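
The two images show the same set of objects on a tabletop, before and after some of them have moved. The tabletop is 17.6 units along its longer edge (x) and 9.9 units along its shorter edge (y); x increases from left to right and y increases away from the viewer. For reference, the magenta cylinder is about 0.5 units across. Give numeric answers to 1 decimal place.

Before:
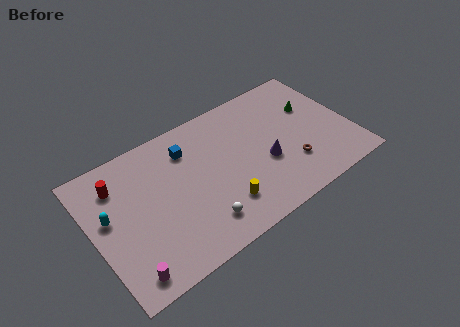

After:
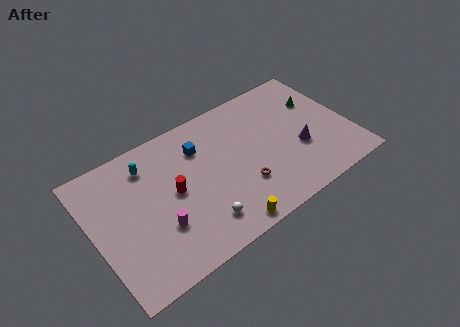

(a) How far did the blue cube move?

0.9

The blue cube was near (6.8, 7.6) before and (7.6, 7.3) after, so it travelled √(0.8² + 0.3²) ≈ 0.9 units.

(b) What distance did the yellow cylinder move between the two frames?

1.5

The yellow cylinder was near (8.3, 2.4) before and (8.1, 0.9) after, so it travelled √(0.2² + 1.5²) ≈ 1.5 units.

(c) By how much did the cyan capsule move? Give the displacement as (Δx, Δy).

(3.0, 2.2)

The cyan capsule started near (1.1, 5.7) and ended near (4.1, 7.9).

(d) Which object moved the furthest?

the red cylinder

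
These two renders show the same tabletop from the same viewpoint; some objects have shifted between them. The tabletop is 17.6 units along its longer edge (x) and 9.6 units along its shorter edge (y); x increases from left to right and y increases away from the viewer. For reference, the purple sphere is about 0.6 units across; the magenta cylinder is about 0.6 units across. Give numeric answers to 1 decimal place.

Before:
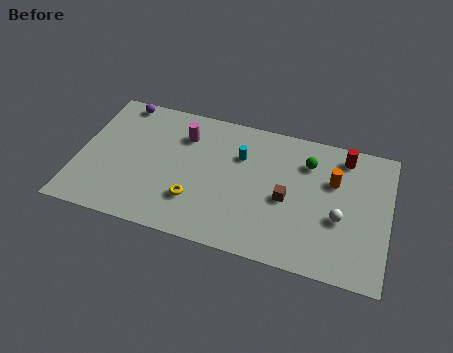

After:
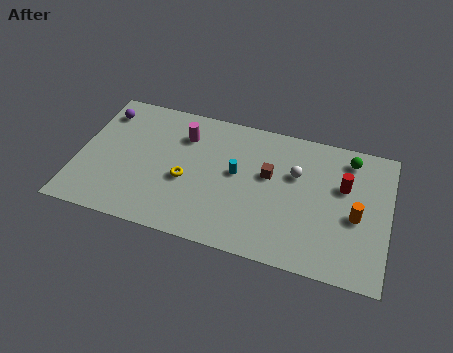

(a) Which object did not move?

the magenta cylinder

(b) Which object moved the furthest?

the white sphere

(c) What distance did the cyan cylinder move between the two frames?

1.3

The cyan cylinder was near (9.1, 6.6) before and (9.0, 5.3) after, so it travelled √(0.1² + 1.3²) ≈ 1.3 units.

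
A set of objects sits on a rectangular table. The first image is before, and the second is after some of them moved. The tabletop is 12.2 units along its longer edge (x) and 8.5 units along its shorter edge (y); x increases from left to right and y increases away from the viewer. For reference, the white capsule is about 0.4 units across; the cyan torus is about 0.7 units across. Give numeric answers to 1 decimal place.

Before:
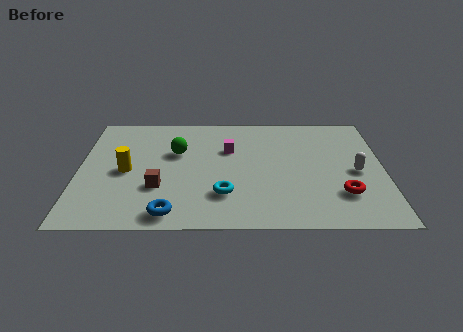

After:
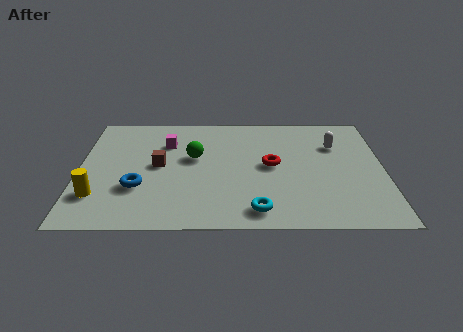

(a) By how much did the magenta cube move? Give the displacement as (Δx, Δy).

(-2.5, 0.5)

The magenta cube was at about (6.0, 5.6) and moved to about (3.5, 6.1).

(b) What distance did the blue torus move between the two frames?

2.2

The blue torus moved from about (3.7, 1.0) to (2.4, 2.8), a distance of √(1.3² + 1.8²) ≈ 2.2.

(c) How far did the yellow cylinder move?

2.1

The yellow cylinder moved from about (1.9, 4.0) to (0.8, 2.2), a distance of √(1.1² + 1.8²) ≈ 2.1.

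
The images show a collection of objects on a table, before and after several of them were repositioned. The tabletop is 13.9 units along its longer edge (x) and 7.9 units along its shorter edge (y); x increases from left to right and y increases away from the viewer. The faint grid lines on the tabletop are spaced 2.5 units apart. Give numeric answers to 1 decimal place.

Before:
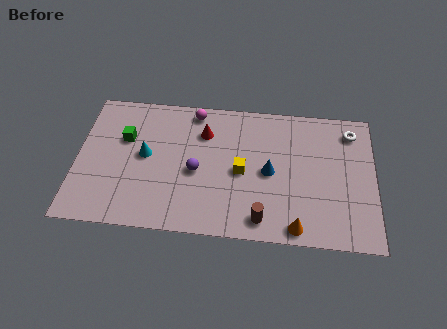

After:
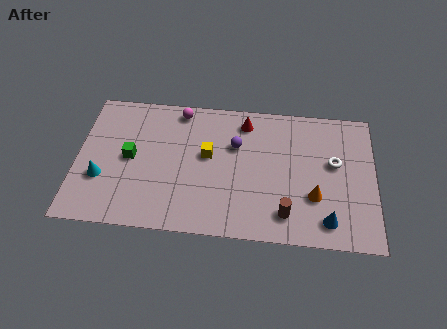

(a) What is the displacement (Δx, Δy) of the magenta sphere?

(-0.7, 0.0)

The magenta sphere started near (5.4, 7.0) and ended near (4.7, 7.0).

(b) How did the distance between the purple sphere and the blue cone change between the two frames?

+2.4

Before: roughly 3.4 units apart; after: 5.8. That's 2.4 units further apart.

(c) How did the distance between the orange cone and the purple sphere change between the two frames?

-0.9

Before: roughly 5.4 units apart; after: 4.5. That's 0.9 units closer together.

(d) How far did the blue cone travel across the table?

3.7

The blue cone moved from about (9.0, 3.8) to (11.7, 1.3), a distance of √(2.7² + 2.5²) ≈ 3.7.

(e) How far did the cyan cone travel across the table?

2.5

From (3.2, 4.2) to (1.2, 2.7), the cyan cone covered √(2.0² + 1.5²) ≈ 2.5 units.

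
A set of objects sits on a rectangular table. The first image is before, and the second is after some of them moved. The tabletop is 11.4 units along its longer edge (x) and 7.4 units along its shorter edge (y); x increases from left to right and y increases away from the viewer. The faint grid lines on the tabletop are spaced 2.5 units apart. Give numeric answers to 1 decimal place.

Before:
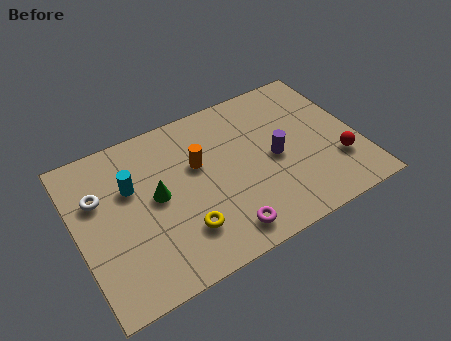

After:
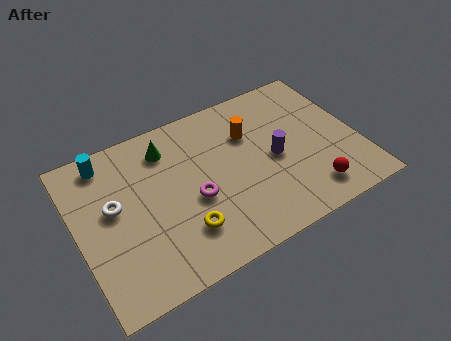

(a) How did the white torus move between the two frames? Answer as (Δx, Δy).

(0.5, -0.7)

The white torus was at about (1.0, 4.9) and moved to about (1.5, 4.2).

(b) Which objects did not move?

the purple cylinder and the yellow torus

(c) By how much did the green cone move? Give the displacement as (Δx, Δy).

(0.7, 2.0)

The green cone was at about (3.2, 3.9) and moved to about (3.9, 5.9).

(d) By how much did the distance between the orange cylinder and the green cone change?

+1.5

They were about 1.9 units apart before and 3.4 after — 1.5 units further apart.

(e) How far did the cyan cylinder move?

1.8

The cyan cylinder moved from about (2.3, 4.8) to (1.5, 6.4), a distance of √(0.8² + 1.6²) ≈ 1.8.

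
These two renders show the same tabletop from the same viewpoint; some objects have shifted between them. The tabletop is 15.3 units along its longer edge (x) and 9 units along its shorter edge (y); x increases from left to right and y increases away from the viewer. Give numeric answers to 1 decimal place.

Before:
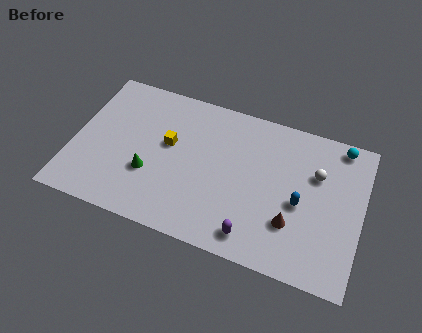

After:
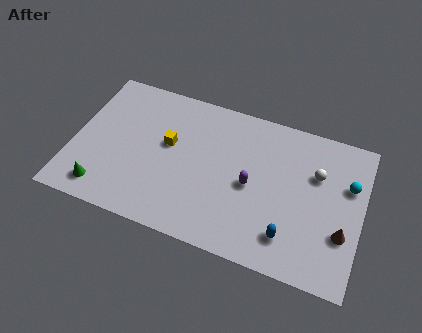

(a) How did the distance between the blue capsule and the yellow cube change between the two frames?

+0.3

The distance was about 7.2 in the first image and 7.5 in the second, so they moved 0.3 units further apart.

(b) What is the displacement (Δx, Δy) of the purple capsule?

(-0.4, 2.9)

From the two frames, the purple capsule sits at roughly (9.9, 1.3) before and (9.5, 4.2) after.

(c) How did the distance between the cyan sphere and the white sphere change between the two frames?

-0.7

They were about 2.4 units apart before and 1.7 after — 0.7 units closer together.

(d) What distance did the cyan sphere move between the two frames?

2.3

The cyan sphere was near (13.9, 8.1) before and (14.5, 5.9) after, so it travelled √(0.6² + 2.2²) ≈ 2.3 units.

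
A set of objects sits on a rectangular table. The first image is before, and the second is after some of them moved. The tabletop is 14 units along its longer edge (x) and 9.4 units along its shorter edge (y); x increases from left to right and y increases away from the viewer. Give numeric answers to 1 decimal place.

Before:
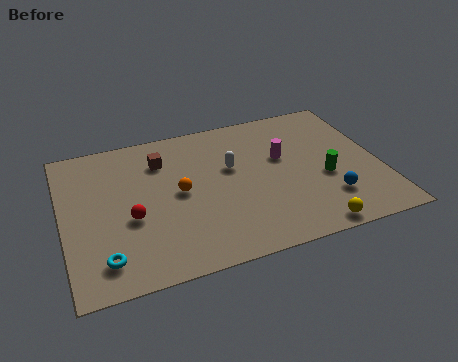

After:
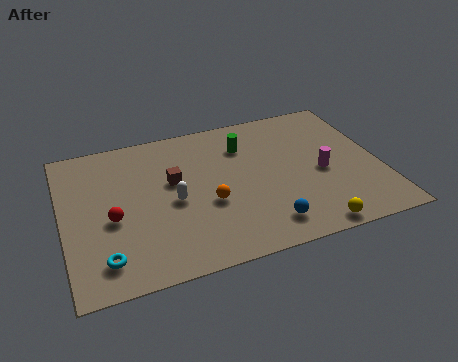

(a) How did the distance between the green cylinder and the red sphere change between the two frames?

-1.8

They were about 8.6 units apart before and 6.8 after — 1.8 units closer together.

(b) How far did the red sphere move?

0.8

The red sphere moved from about (2.9, 3.8) to (2.1, 4.0), a distance of √(0.8² + 0.2²) ≈ 0.8.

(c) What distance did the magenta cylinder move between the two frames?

2.2

The magenta cylinder moved from about (9.8, 5.7) to (11.4, 4.2), a distance of √(1.6² + 1.5²) ≈ 2.2.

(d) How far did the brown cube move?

1.6

From (4.5, 7.1) to (4.9, 5.6), the brown cube covered √(0.4² + 1.5²) ≈ 1.6 units.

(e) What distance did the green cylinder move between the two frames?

4.6

The green cylinder moved from about (11.5, 3.8) to (8.2, 7.0), a distance of √(3.3² + 3.2²) ≈ 4.6.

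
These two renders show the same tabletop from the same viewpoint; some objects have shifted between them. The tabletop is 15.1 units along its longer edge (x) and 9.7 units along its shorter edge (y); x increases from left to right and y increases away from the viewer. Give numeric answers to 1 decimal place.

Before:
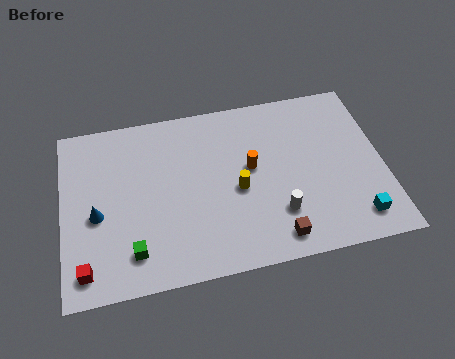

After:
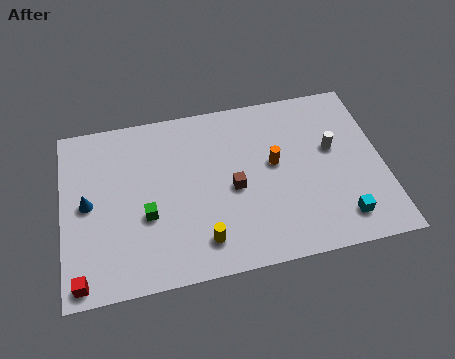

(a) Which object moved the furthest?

the white cylinder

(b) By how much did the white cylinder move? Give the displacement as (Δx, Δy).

(2.8, 3.1)

The white cylinder started near (10.0, 2.6) and ended near (12.8, 5.7).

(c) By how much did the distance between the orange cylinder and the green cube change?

-0.4

The distance was about 6.7 in the first image and 6.3 in the second, so they moved 0.4 units closer together.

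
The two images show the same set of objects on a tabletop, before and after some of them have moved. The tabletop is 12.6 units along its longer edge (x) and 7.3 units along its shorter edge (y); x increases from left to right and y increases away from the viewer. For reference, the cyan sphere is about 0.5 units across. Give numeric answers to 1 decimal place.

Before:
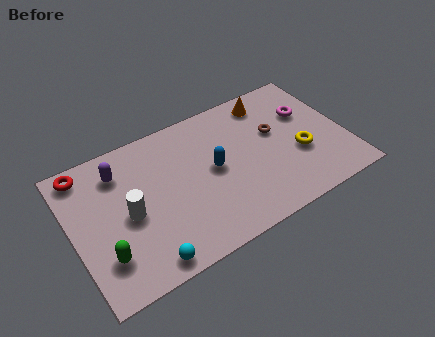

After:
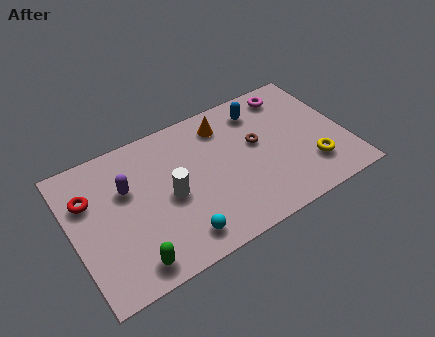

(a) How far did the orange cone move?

2.2

From (9.5, 6.2) to (7.3, 5.9), the orange cone covered √(2.2² + 0.3²) ≈ 2.2 units.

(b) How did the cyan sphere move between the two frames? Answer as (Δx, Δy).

(1.6, 0.4)

From the two frames, the cyan sphere sits at roughly (2.9, 0.8) before and (4.5, 1.2) after.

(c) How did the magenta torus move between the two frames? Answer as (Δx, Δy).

(-0.6, 1.4)

From the two frames, the magenta torus sits at roughly (11.1, 4.8) before and (10.5, 6.2) after.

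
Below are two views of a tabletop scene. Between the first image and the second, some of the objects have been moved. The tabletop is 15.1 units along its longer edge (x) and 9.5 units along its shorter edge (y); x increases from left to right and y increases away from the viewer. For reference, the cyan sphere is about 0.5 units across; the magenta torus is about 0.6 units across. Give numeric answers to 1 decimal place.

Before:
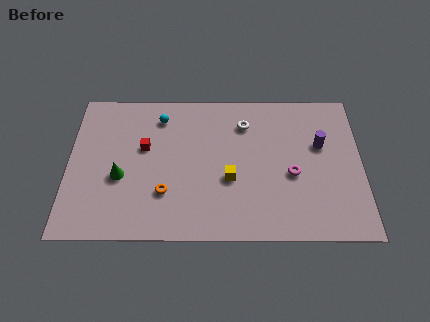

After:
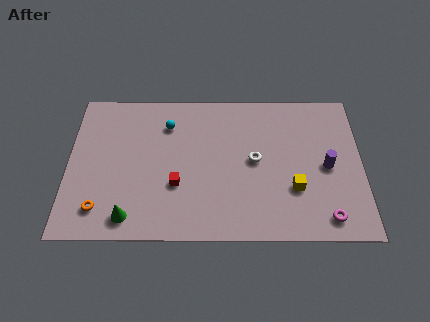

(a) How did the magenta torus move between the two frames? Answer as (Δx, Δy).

(1.7, -2.7)

From the two frames, the magenta torus sits at roughly (11.5, 4.0) before and (13.2, 1.3) after.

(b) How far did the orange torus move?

3.4

The orange torus moved from about (5.0, 2.8) to (1.7, 1.8), a distance of √(3.3² + 1.0²) ≈ 3.4.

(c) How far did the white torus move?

2.5

The white torus was near (9.1, 7.3) before and (9.6, 4.9) after, so it travelled √(0.5² + 2.4²) ≈ 2.5 units.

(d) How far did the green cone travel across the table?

2.5

The green cone was near (2.7, 3.8) before and (3.2, 1.3) after, so it travelled √(0.5² + 2.5²) ≈ 2.5 units.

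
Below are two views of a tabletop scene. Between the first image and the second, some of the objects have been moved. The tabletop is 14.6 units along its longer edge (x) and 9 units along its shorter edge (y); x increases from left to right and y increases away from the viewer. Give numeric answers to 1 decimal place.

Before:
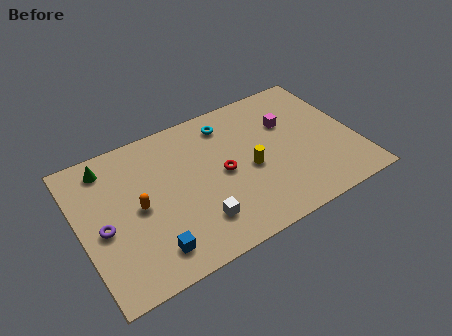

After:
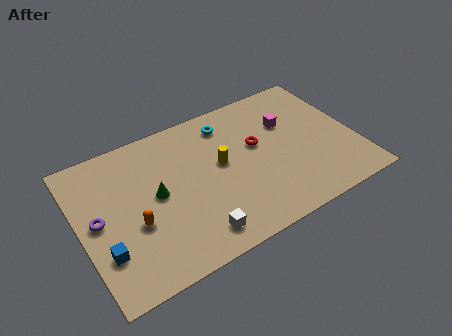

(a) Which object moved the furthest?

the green cone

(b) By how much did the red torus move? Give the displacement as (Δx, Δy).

(2.0, 0.9)

The red torus started near (7.5, 4.4) and ended near (9.5, 5.3).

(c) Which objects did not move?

the cyan torus and the magenta cube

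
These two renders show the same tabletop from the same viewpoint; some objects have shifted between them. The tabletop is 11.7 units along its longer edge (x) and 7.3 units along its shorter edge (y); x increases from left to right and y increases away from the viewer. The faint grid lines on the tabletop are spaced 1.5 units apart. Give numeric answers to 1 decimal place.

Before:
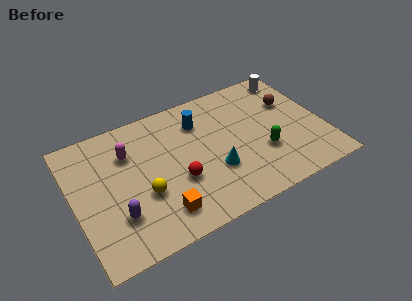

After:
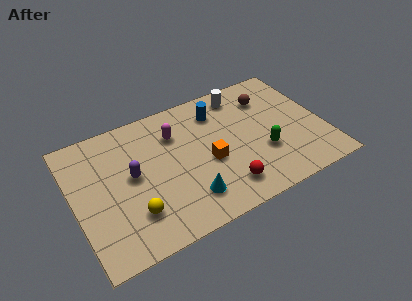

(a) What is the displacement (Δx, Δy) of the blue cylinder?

(0.9, 0.2)

The blue cylinder started near (6.1, 5.5) and ended near (7.0, 5.7).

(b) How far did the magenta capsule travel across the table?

2.2

From (2.7, 5.2) to (4.9, 5.3), the magenta capsule covered √(2.2² + 0.1²) ≈ 2.2 units.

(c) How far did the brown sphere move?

1.2

The brown sphere was near (10.4, 4.8) before and (9.4, 5.5) after, so it travelled √(1.0² + 0.7²) ≈ 1.2 units.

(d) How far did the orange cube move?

3.0

The orange cube moved from about (3.7, 1.4) to (6.2, 3.1), a distance of √(2.5² + 1.7²) ≈ 3.0.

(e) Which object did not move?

the green capsule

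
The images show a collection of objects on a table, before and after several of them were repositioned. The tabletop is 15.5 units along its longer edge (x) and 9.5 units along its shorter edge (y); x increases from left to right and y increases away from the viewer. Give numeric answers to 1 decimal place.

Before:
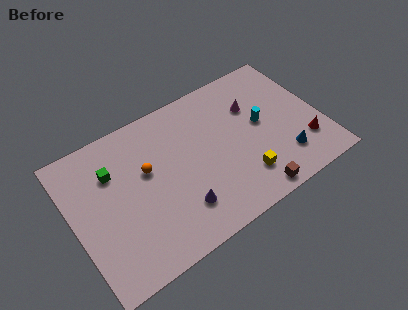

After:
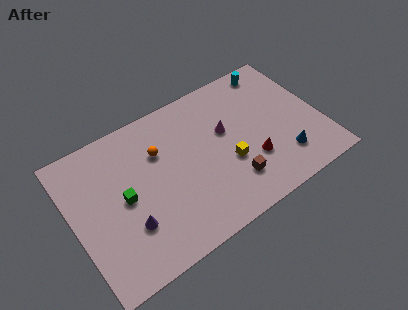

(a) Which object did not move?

the blue cone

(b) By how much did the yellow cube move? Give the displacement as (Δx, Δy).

(-0.7, 1.4)

The yellow cube was at about (10.2, 2.2) and moved to about (9.5, 3.6).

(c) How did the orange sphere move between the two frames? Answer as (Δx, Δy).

(0.9, 0.8)

The orange sphere was at about (4.7, 5.7) and moved to about (5.6, 6.5).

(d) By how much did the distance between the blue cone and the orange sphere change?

-0.4

They were about 8.8 units apart before and 8.4 after — 0.4 units closer together.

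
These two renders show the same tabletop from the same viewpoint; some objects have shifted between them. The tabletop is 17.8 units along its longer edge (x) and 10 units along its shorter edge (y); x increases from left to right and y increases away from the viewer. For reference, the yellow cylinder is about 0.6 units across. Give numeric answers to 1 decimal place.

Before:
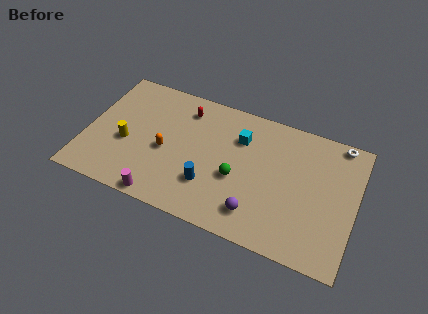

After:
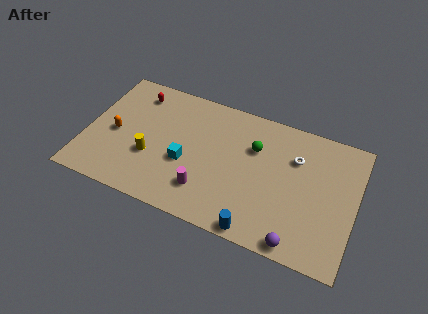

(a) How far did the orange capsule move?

3.4

The orange capsule moved from about (5.3, 4.4) to (1.9, 4.6), a distance of √(3.4² + 0.2²) ≈ 3.4.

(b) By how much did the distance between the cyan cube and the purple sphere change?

+2.9

Before: roughly 5.4 units apart; after: 8.3. That's 2.9 units further apart.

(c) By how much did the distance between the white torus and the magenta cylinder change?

-6.6

The distance was about 13.8 in the first image and 7.2 in the second, so they moved 6.6 units closer together.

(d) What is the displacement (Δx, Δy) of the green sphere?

(0.9, 2.7)

The green sphere started near (10.1, 4.1) and ended near (11.0, 6.8).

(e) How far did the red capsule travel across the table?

3.3

The red capsule moved from about (6.2, 8.1) to (2.9, 8.2), a distance of √(3.3² + 0.1²) ≈ 3.3.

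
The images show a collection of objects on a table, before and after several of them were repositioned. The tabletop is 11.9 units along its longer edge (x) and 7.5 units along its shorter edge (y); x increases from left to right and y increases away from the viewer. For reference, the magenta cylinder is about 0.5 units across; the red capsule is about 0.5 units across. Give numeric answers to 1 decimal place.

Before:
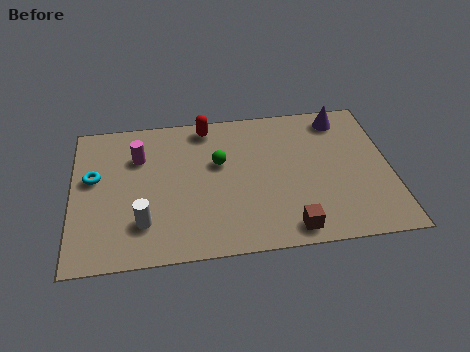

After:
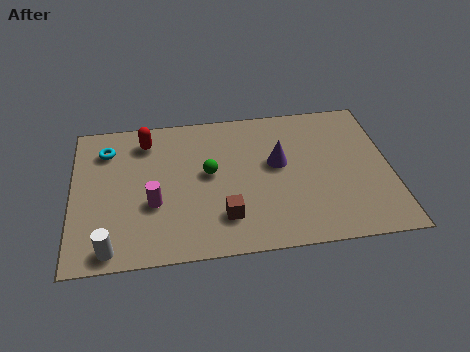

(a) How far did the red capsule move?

2.4

From (5.1, 6.6) to (2.8, 6.1), the red capsule covered √(2.3² + 0.5²) ≈ 2.4 units.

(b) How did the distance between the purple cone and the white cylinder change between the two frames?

-1.6

They were about 8.8 units apart before and 7.2 after — 1.6 units closer together.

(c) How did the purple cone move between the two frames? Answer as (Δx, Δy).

(-2.5, -2.1)

The purple cone was at about (10.2, 6.4) and moved to about (7.7, 4.3).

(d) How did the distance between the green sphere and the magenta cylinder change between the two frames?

-0.6

They were about 3.1 units apart before and 2.5 after — 0.6 units closer together.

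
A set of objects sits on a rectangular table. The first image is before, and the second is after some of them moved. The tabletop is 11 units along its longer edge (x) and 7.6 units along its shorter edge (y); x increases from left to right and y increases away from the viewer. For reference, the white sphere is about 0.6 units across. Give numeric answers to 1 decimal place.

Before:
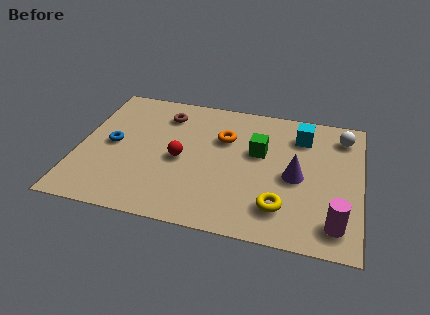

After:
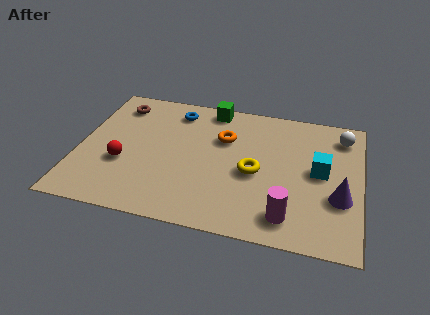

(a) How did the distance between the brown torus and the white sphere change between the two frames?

+1.9

The distance was about 7.0 in the first image and 8.9 in the second, so they moved 1.9 units further apart.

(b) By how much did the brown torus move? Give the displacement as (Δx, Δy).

(-1.9, 0.2)

The brown torus started near (3.2, 6.0) and ended near (1.3, 6.2).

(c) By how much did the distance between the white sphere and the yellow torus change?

-0.7

Before: roughly 5.0 units apart; after: 4.3. That's 0.7 units closer together.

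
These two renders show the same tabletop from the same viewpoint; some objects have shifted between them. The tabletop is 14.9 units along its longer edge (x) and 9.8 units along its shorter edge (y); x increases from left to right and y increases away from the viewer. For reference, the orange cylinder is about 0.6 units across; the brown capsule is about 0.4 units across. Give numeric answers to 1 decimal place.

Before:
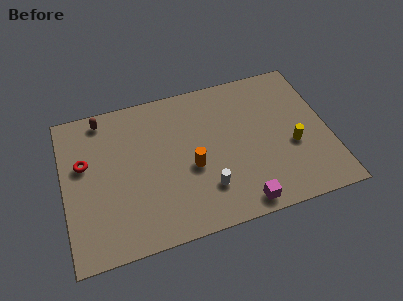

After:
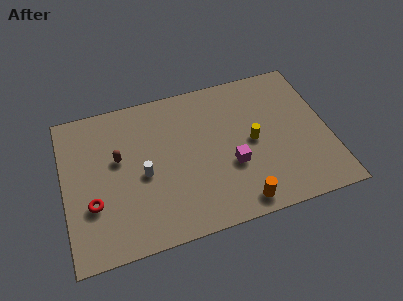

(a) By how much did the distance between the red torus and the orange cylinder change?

+2.1

They were about 6.2 units apart before and 8.3 after — 2.1 units further apart.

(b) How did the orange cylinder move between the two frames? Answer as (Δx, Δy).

(2.4, -3.0)

The orange cylinder started near (7.1, 4.1) and ended near (9.5, 1.1).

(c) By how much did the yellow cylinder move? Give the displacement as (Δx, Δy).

(-2.2, 0.9)

The yellow cylinder was at about (12.8, 3.9) and moved to about (10.6, 4.8).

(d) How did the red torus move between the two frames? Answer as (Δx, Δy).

(0.3, -2.7)

The red torus was at about (1.2, 6.0) and moved to about (1.5, 3.3).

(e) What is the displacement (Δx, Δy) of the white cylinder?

(-3.4, 1.9)

The white cylinder was at about (7.8, 2.5) and moved to about (4.4, 4.4).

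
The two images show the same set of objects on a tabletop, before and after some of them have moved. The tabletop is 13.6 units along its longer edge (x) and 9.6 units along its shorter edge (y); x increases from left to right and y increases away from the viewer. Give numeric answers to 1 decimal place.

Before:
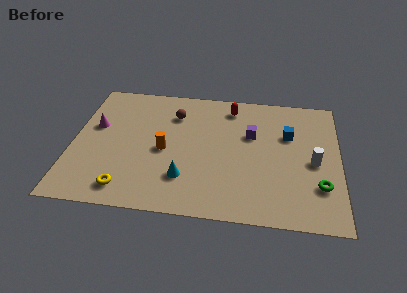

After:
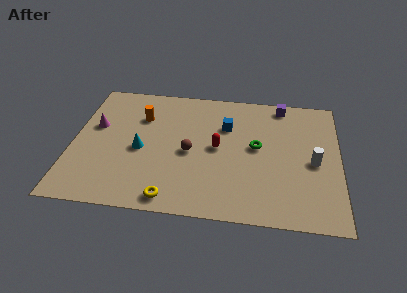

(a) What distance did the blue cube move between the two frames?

3.2

From (11.0, 6.3) to (7.8, 6.6), the blue cube covered √(3.2² + 0.3²) ≈ 3.2 units.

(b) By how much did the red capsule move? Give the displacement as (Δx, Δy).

(-0.6, -3.2)

The red capsule was at about (8.0, 8.1) and moved to about (7.4, 4.9).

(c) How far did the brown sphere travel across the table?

2.9

The brown sphere was near (5.1, 7.2) before and (6.0, 4.4) after, so it travelled √(0.9² + 2.8²) ≈ 2.9 units.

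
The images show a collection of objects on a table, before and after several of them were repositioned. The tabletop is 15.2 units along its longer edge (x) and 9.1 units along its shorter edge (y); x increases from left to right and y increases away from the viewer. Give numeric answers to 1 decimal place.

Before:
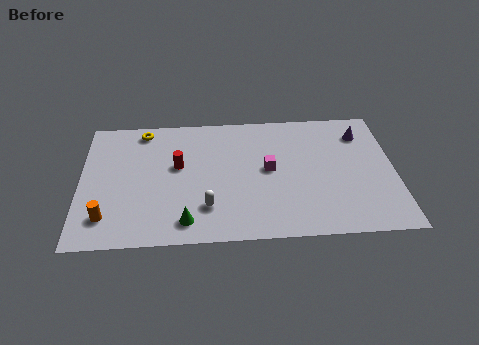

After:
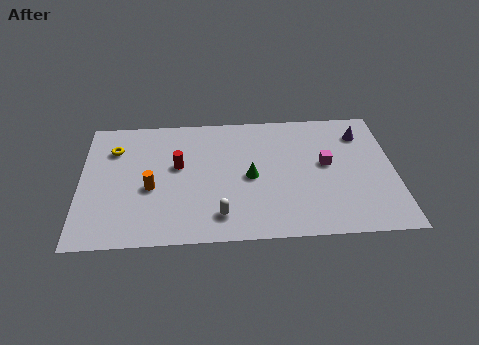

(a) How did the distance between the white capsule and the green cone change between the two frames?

+1.7

They were about 1.3 units apart before and 3.0 after — 1.7 units further apart.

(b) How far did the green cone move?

4.2

The green cone moved from about (5.1, 1.4) to (8.2, 4.3), a distance of √(3.1² + 2.9²) ≈ 4.2.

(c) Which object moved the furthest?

the green cone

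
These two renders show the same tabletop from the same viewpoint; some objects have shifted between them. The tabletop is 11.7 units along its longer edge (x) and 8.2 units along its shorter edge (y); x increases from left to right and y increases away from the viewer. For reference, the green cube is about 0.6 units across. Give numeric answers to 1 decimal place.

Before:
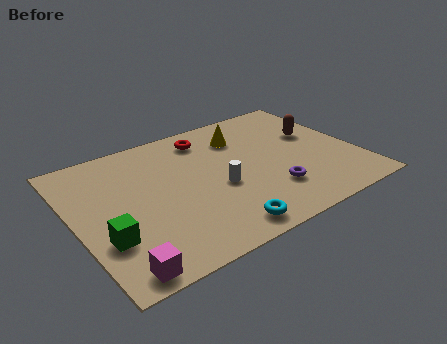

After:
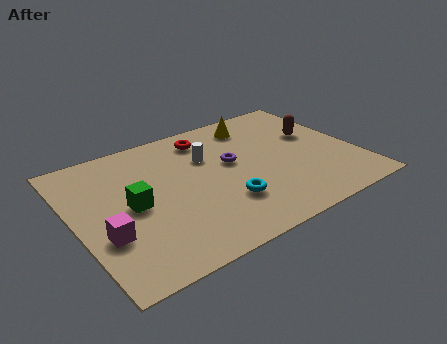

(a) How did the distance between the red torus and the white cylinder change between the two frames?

-2.1

Before: roughly 3.4 units apart; after: 1.3. That's 2.1 units closer together.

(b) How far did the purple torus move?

2.8

From (7.8, 2.2) to (6.6, 4.7), the purple torus covered √(1.2² + 2.5²) ≈ 2.8 units.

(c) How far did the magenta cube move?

2.0

The magenta cube was near (1.2, 0.8) before and (1.0, 2.8) after, so it travelled √(0.2² + 2.0²) ≈ 2.0 units.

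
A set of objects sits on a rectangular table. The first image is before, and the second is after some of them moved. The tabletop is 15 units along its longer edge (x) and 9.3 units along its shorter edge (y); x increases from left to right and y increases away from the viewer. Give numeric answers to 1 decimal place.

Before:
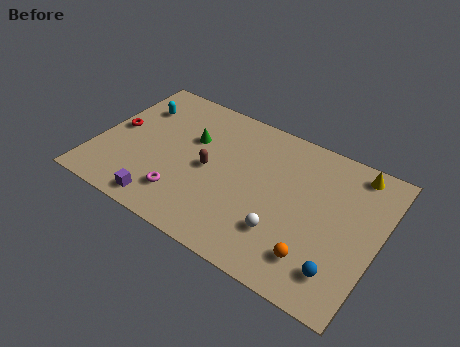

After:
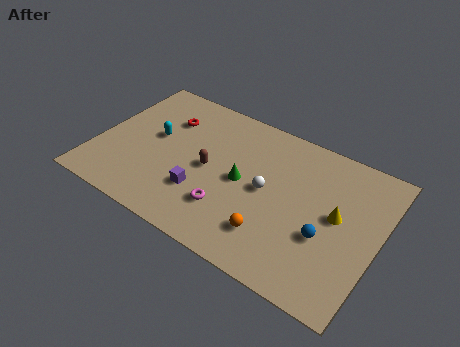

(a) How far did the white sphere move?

2.4

The white sphere moved from about (10.3, 2.6) to (9.1, 4.7), a distance of √(1.2² + 2.1²) ≈ 2.4.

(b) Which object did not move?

the brown capsule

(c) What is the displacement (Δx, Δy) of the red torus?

(2.4, 1.9)

The red torus was at about (0.9, 4.8) and moved to about (3.3, 6.7).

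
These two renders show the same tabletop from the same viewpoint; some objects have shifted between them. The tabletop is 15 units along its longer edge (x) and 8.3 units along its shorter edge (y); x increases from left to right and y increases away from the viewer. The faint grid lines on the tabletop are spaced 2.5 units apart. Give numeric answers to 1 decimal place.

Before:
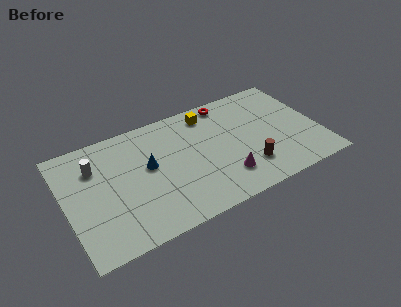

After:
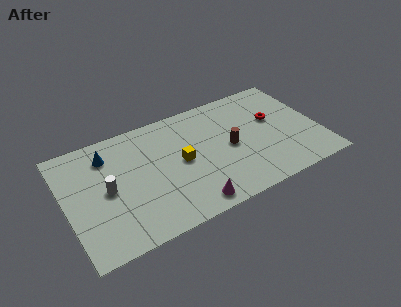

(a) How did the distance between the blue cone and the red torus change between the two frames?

+4.1

They were about 5.8 units apart before and 9.9 after — 4.1 units further apart.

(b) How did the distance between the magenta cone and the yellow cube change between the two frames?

-1.8

The distance was about 5.0 in the first image and 3.2 in the second, so they moved 1.8 units closer together.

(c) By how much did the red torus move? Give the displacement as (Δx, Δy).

(2.5, -2.4)

From the two frames, the red torus sits at roughly (10.0, 7.4) before and (12.5, 5.0) after.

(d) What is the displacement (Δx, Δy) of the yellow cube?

(-2.0, -2.8)

The yellow cube was at about (8.8, 7.0) and moved to about (6.8, 4.2).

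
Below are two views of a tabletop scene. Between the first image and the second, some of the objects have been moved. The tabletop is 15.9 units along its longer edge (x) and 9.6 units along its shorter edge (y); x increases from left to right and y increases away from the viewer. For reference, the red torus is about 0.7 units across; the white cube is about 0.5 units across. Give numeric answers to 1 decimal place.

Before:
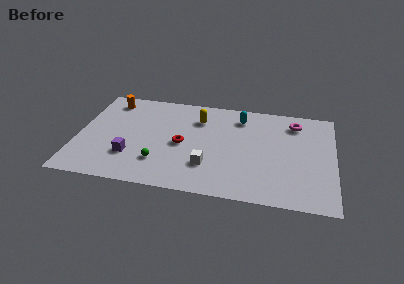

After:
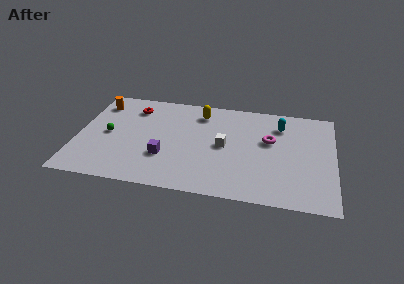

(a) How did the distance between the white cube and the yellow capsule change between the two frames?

-1.2

The distance was about 4.6 in the first image and 3.4 in the second, so they moved 1.2 units closer together.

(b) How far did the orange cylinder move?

0.8

The orange cylinder moved from about (1.8, 8.1) to (1.1, 7.7), a distance of √(0.7² + 0.4²) ≈ 0.8.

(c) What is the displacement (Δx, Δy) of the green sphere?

(-3.3, 2.2)

From the two frames, the green sphere sits at roughly (5.2, 2.5) before and (1.9, 4.7) after.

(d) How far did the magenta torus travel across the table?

2.5

The magenta torus was near (13.4, 7.8) before and (11.9, 5.8) after, so it travelled √(1.5² + 2.0²) ≈ 2.5 units.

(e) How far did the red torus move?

4.5

From (6.5, 4.5) to (3.3, 7.6), the red torus covered √(3.2² + 3.1²) ≈ 4.5 units.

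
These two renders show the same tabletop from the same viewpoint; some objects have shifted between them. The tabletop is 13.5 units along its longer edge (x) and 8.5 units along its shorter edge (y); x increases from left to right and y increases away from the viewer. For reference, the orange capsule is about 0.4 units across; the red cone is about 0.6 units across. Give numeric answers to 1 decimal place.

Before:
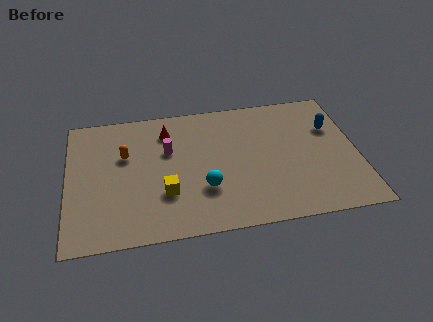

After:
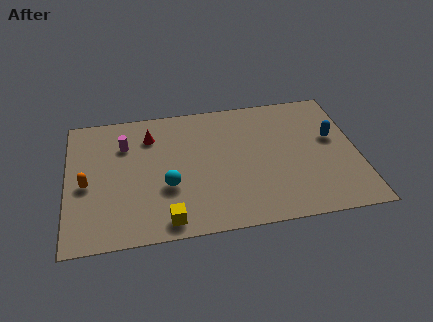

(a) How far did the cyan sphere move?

1.7

From (6.3, 2.7) to (4.6, 3.1), the cyan sphere covered √(1.7² + 0.4²) ≈ 1.7 units.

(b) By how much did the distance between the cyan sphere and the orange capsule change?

-0.7

The distance was about 4.5 in the first image and 3.8 in the second, so they moved 0.7 units closer together.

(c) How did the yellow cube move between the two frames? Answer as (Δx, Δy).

(0.0, -1.7)

From the two frames, the yellow cube sits at roughly (4.5, 2.7) before and (4.5, 1.0) after.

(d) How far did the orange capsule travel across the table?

2.4

The orange capsule was near (2.7, 5.4) before and (0.9, 3.8) after, so it travelled √(1.8² + 1.6²) ≈ 2.4 units.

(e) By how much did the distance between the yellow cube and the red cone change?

+1.5

They were about 4.0 units apart before and 5.5 after — 1.5 units further apart.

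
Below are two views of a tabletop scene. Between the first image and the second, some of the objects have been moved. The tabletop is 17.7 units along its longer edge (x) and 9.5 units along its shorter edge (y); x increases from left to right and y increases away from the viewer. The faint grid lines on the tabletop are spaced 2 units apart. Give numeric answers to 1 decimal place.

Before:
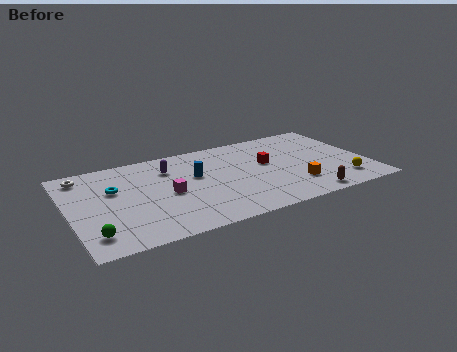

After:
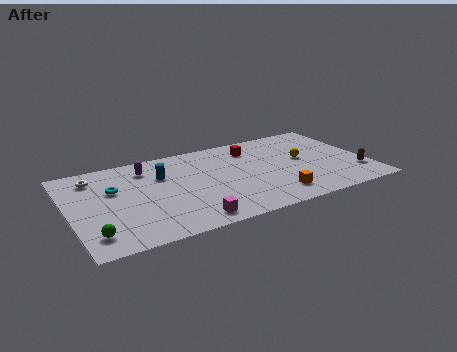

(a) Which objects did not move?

the cyan torus and the green sphere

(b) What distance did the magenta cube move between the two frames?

3.3

From (5.7, 4.4) to (6.6, 1.2), the magenta cube covered √(0.9² + 3.2²) ≈ 3.3 units.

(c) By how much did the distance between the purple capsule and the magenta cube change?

+3.9

They were about 2.7 units apart before and 6.6 after — 3.9 units further apart.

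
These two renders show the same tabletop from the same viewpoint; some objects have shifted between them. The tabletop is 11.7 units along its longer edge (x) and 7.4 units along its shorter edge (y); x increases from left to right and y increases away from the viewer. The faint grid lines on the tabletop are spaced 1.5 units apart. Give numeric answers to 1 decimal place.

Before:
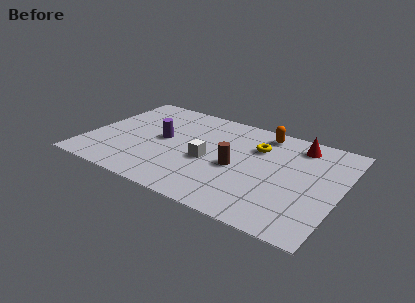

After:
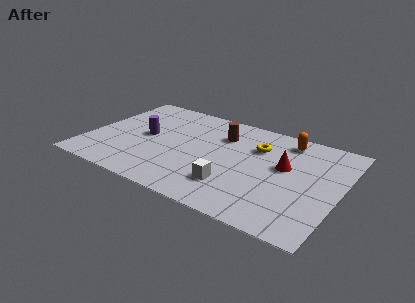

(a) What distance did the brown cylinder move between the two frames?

2.3

The brown cylinder was near (7.0, 3.3) before and (6.0, 5.4) after, so it travelled √(1.0² + 2.1²) ≈ 2.3 units.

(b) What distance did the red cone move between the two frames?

1.9

The red cone was near (9.5, 6.2) before and (9.1, 4.3) after, so it travelled √(0.4² + 1.9²) ≈ 1.9 units.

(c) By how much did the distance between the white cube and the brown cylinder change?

+2.3

Before: roughly 1.3 units apart; after: 3.6. That's 2.3 units further apart.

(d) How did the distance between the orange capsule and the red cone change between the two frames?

+0.3

The distance was about 1.7 in the first image and 2.0 in the second, so they moved 0.3 units further apart.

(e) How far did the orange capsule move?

1.1

The orange capsule moved from about (7.8, 6.4) to (8.9, 6.3), a distance of √(1.1² + 0.1²) ≈ 1.1.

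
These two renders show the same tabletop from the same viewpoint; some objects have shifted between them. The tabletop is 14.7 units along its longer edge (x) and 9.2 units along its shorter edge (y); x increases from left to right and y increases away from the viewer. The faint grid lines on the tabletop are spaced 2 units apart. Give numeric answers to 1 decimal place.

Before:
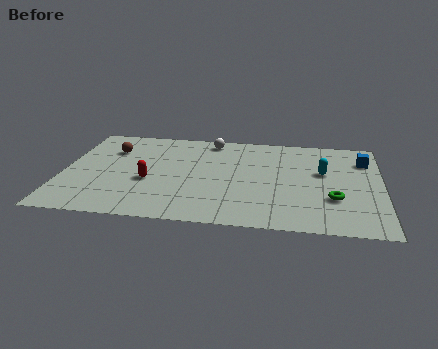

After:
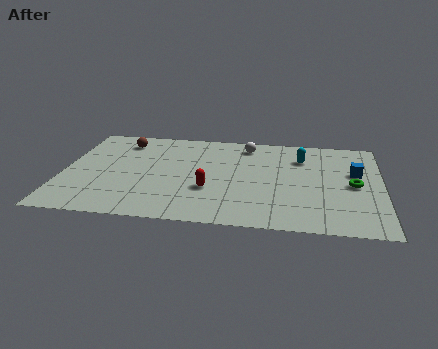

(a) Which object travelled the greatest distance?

the red capsule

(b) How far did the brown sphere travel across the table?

1.0

The brown sphere was near (2.1, 6.6) before and (2.6, 7.5) after, so it travelled √(0.5² + 0.9²) ≈ 1.0 units.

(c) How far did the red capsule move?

2.8

The red capsule moved from about (4.0, 3.7) to (6.8, 3.2), a distance of √(2.8² + 0.5²) ≈ 2.8.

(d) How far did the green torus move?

1.7

From (12.5, 3.0) to (13.4, 4.4), the green torus covered √(0.9² + 1.4²) ≈ 1.7 units.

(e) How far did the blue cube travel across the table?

1.4

From (13.9, 6.9) to (13.5, 5.6), the blue cube covered √(0.4² + 1.3²) ≈ 1.4 units.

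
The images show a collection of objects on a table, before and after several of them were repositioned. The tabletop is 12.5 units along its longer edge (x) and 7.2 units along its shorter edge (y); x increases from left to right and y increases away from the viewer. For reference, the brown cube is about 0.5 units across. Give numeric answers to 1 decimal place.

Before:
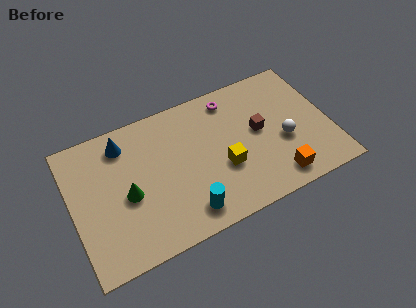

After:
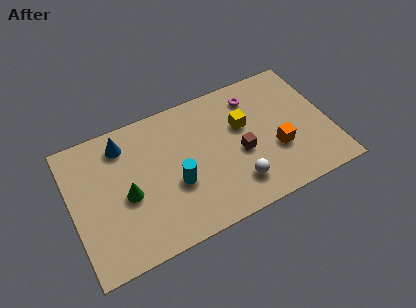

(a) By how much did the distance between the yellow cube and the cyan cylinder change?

+1.4

The distance was about 2.5 in the first image and 3.9 in the second, so they moved 1.4 units further apart.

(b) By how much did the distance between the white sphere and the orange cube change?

+0.4

Before: roughly 1.9 units apart; after: 2.3. That's 0.4 units further apart.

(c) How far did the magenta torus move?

1.1

From (8.0, 6.1) to (9.1, 5.8), the magenta torus covered √(1.1² + 0.3²) ≈ 1.1 units.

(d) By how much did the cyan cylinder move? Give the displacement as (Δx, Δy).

(-0.3, 1.6)

The cyan cylinder was at about (5.2, 1.2) and moved to about (4.9, 2.8).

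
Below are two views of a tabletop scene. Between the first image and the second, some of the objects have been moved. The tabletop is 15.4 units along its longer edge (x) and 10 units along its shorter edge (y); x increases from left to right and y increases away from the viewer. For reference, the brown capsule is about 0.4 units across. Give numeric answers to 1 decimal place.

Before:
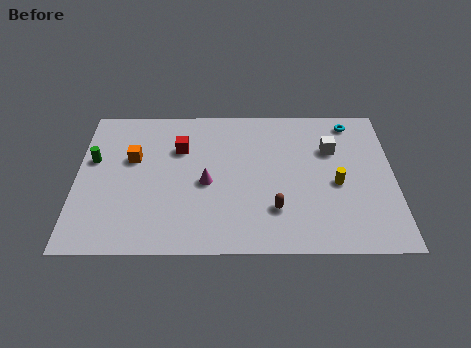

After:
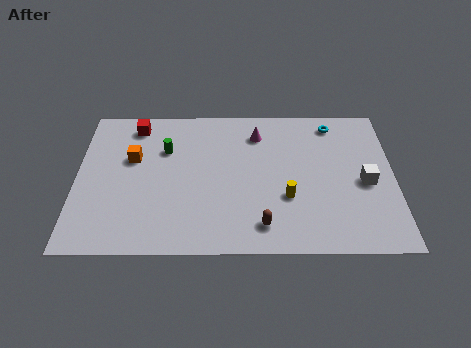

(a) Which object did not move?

the orange cube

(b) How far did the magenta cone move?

4.2

The magenta cone was near (6.3, 4.5) before and (8.8, 7.9) after, so it travelled √(2.5² + 3.4²) ≈ 4.2 units.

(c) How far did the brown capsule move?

1.2

The brown capsule was near (9.6, 2.7) before and (9.0, 1.7) after, so it travelled √(0.6² + 1.0²) ≈ 1.2 units.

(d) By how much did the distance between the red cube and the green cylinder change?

-2.0

The distance was about 4.3 in the first image and 2.3 in the second, so they moved 2.0 units closer together.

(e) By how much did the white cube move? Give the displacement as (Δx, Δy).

(1.6, -2.3)

The white cube started near (12.4, 6.8) and ended near (14.0, 4.5).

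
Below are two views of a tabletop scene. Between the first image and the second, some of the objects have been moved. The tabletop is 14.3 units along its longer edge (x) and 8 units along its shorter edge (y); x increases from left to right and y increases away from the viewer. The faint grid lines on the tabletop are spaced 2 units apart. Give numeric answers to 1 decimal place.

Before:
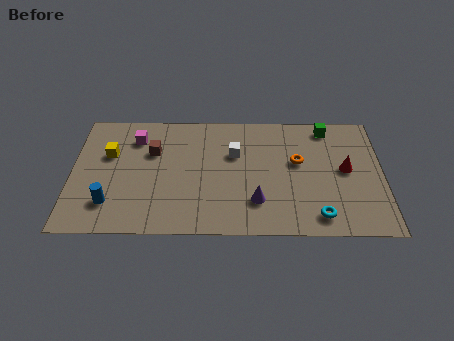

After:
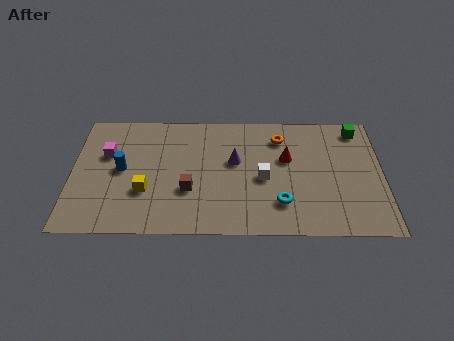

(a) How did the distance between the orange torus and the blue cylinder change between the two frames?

-1.4

The distance was about 9.0 in the first image and 7.6 in the second, so they moved 1.4 units closer together.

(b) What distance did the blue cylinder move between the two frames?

2.3

The blue cylinder was near (1.8, 1.9) before and (2.3, 4.1) after, so it travelled √(0.5² + 2.2²) ≈ 2.3 units.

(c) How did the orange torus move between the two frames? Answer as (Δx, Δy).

(-0.8, 1.6)

The orange torus was at about (10.4, 4.7) and moved to about (9.6, 6.3).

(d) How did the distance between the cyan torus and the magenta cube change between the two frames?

-1.2

They were about 9.8 units apart before and 8.6 after — 1.2 units closer together.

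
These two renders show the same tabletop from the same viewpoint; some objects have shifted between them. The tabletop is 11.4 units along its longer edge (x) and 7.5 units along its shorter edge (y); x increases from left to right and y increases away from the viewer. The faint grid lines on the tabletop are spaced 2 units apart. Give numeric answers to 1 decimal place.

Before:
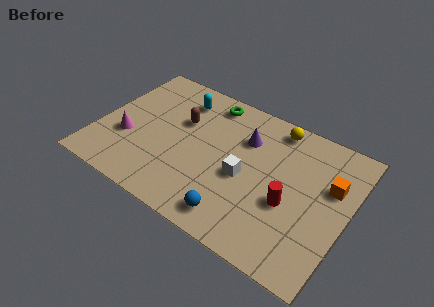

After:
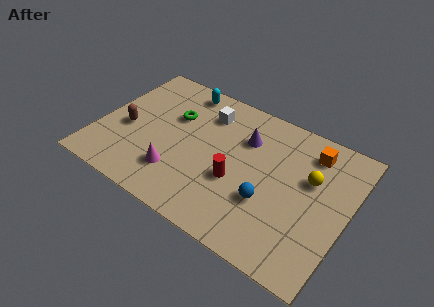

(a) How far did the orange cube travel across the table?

1.7

From (10.5, 4.8) to (9.4, 6.1), the orange cube covered √(1.1² + 1.3²) ≈ 1.7 units.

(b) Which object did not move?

the purple cone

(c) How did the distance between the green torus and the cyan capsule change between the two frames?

+0.3

They were about 1.4 units apart before and 1.7 after — 0.3 units further apart.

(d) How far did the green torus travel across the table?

2.1

The green torus moved from about (4.6, 6.5) to (3.2, 4.9), a distance of √(1.4² + 1.6²) ≈ 2.1.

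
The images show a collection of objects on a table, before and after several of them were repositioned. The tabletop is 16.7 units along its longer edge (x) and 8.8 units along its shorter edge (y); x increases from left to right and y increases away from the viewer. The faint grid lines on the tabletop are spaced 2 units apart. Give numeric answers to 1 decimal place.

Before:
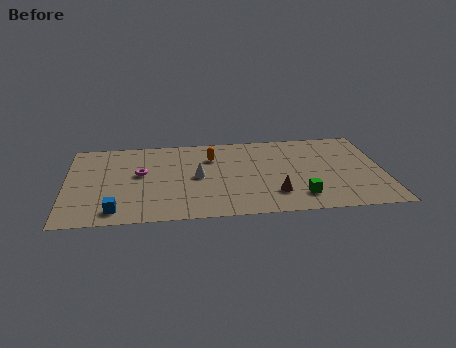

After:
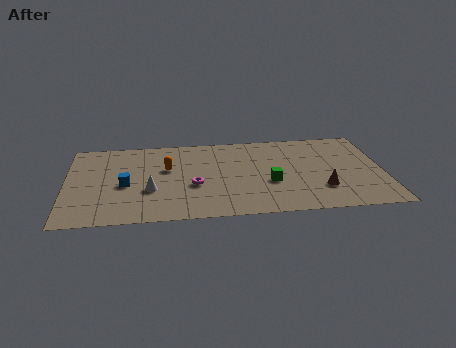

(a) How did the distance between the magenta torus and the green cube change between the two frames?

-4.9

Before: roughly 8.9 units apart; after: 4.0. That's 4.9 units closer together.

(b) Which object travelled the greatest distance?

the magenta torus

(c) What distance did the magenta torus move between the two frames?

3.2

From (3.9, 5.0) to (6.7, 3.5), the magenta torus covered √(2.8² + 1.5²) ≈ 3.2 units.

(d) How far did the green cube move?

2.2

The green cube moved from about (12.2, 1.8) to (10.7, 3.4), a distance of √(1.5² + 1.6²) ≈ 2.2.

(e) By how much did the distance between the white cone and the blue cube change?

-3.8

Before: roughly 5.3 units apart; after: 1.5. That's 3.8 units closer together.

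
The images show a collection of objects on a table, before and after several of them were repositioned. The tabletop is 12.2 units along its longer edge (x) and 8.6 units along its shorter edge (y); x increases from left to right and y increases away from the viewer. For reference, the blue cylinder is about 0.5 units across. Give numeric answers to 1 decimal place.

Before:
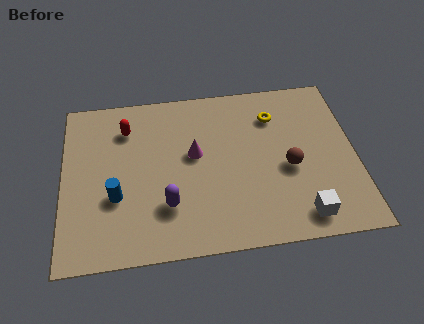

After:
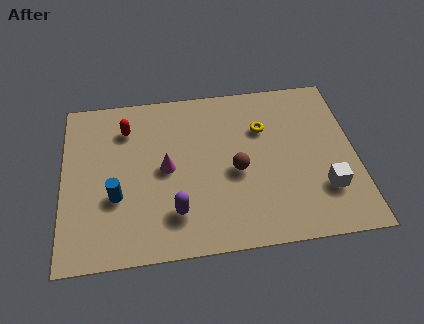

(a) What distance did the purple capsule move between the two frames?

0.5

The purple capsule was near (4.3, 2.4) before and (4.6, 2.0) after, so it travelled √(0.3² + 0.4²) ≈ 0.5 units.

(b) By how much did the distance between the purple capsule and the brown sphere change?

-2.1

Before: roughly 5.3 units apart; after: 3.2. That's 2.1 units closer together.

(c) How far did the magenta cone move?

1.3

From (5.5, 4.9) to (4.3, 4.3), the magenta cone covered √(1.2² + 0.6²) ≈ 1.3 units.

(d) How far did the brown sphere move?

2.2

From (9.4, 3.7) to (7.2, 3.8), the brown sphere covered √(2.2² + 0.1²) ≈ 2.2 units.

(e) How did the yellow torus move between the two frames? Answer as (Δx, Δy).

(-0.5, -0.6)

From the two frames, the yellow torus sits at roughly (8.9, 6.5) before and (8.4, 5.9) after.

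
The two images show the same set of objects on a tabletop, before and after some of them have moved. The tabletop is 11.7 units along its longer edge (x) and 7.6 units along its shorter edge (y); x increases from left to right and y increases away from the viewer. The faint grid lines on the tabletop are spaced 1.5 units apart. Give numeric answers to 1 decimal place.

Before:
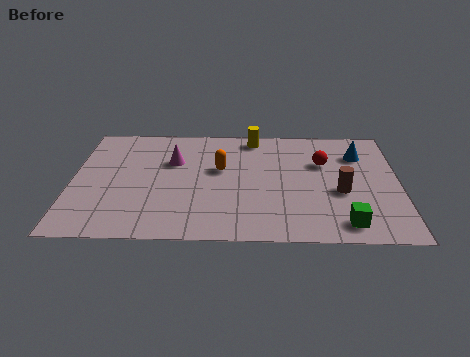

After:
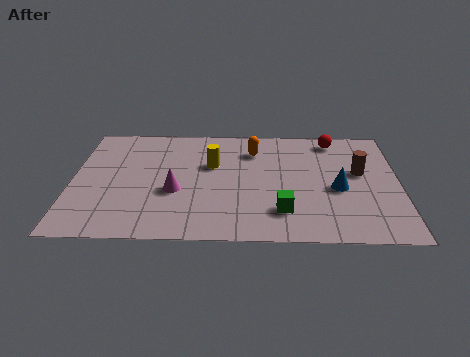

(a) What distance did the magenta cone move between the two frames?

2.0

From (3.6, 5.0) to (3.7, 3.0), the magenta cone covered √(0.1² + 2.0²) ≈ 2.0 units.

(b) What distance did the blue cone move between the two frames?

2.4

From (10.3, 5.6) to (9.5, 3.3), the blue cone covered √(0.8² + 2.3²) ≈ 2.4 units.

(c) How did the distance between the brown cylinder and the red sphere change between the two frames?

+0.4

Before: roughly 2.0 units apart; after: 2.4. That's 0.4 units further apart.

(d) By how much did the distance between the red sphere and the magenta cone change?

+1.3

They were about 5.4 units apart before and 6.7 after — 1.3 units further apart.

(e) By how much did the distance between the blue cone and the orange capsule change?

-1.2

The distance was about 5.1 in the first image and 3.9 in the second, so they moved 1.2 units closer together.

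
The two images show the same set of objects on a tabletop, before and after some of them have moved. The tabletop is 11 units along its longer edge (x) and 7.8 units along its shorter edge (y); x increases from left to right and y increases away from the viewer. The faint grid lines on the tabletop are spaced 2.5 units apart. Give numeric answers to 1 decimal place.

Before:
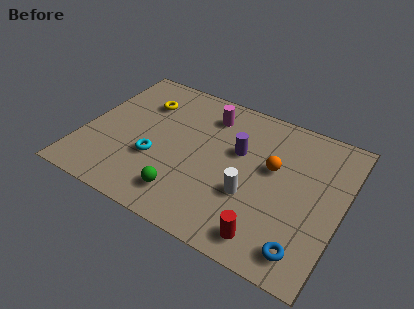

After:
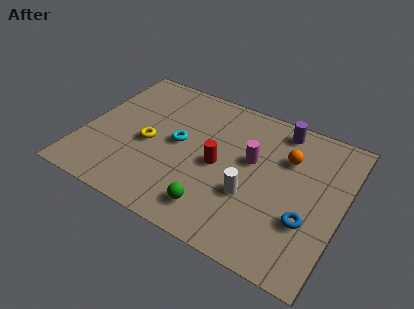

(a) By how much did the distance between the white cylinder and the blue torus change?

-0.6

They were about 3.0 units apart before and 2.4 after — 0.6 units closer together.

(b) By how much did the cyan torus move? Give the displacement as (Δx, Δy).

(0.8, 1.3)

The cyan torus was at about (3.2, 2.8) and moved to about (4.0, 4.1).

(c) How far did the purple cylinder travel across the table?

2.5

From (6.5, 4.8) to (8.0, 6.8), the purple cylinder covered √(1.5² + 2.0²) ≈ 2.5 units.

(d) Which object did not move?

the white cylinder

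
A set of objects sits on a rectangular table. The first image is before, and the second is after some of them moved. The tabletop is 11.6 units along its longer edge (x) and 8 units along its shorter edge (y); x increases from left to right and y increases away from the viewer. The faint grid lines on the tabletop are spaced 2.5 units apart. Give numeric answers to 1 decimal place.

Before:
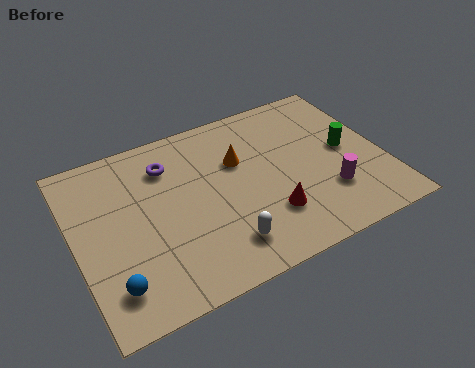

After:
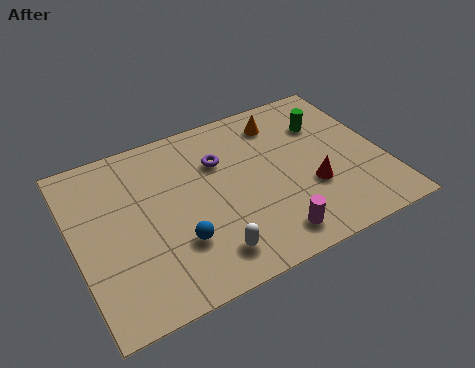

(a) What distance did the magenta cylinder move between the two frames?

2.6

The magenta cylinder moved from about (9.3, 2.3) to (6.9, 1.2), a distance of √(2.4² + 1.1²) ≈ 2.6.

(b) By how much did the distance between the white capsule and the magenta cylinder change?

-1.9

Before: roughly 4.2 units apart; after: 2.3. That's 1.9 units closer together.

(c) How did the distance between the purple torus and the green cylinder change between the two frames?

-2.8

Before: roughly 6.9 units apart; after: 4.1. That's 2.8 units closer together.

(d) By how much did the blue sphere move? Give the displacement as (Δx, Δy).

(2.5, 0.8)

The blue sphere was at about (1.1, 1.6) and moved to about (3.6, 2.4).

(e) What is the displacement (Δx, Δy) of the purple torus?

(1.9, -0.6)

The purple torus started near (3.7, 6.1) and ended near (5.6, 5.5).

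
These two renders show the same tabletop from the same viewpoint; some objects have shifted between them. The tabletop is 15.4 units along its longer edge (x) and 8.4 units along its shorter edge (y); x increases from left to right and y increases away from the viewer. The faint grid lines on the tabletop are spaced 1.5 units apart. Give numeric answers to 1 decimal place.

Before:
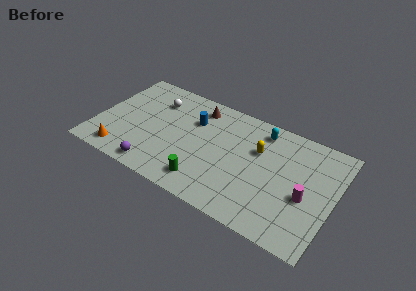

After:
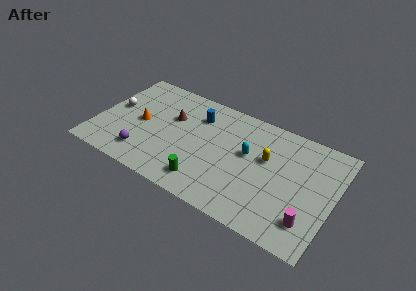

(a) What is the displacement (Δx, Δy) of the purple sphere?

(-0.9, 0.7)

The purple sphere was at about (4.3, 1.0) and moved to about (3.4, 1.7).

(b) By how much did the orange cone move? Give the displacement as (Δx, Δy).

(0.8, 2.9)

The orange cone was at about (2.0, 1.2) and moved to about (2.8, 4.1).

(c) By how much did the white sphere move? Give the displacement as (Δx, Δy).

(-2.5, -1.7)

From the two frames, the white sphere sits at roughly (3.5, 6.3) before and (1.0, 4.6) after.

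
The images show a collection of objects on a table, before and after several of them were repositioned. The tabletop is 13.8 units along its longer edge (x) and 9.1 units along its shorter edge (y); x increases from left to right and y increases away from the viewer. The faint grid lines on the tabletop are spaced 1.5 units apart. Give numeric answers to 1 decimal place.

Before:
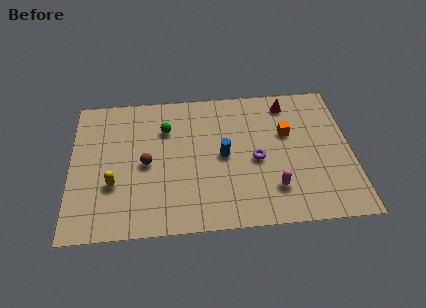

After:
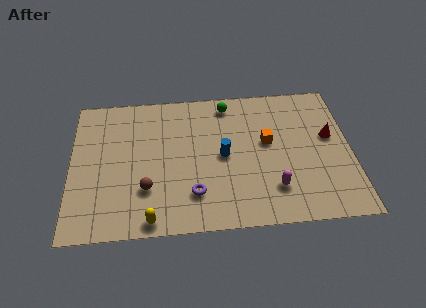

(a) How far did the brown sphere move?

1.6

The brown sphere moved from about (3.7, 4.3) to (3.7, 2.7), a distance of √(0.0² + 1.6²) ≈ 1.6.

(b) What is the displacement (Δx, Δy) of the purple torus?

(-3.1, -1.9)

The purple torus was at about (9.1, 4.1) and moved to about (6.0, 2.2).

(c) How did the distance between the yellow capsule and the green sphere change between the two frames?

+3.8

The distance was about 4.3 in the first image and 8.1 in the second, so they moved 3.8 units further apart.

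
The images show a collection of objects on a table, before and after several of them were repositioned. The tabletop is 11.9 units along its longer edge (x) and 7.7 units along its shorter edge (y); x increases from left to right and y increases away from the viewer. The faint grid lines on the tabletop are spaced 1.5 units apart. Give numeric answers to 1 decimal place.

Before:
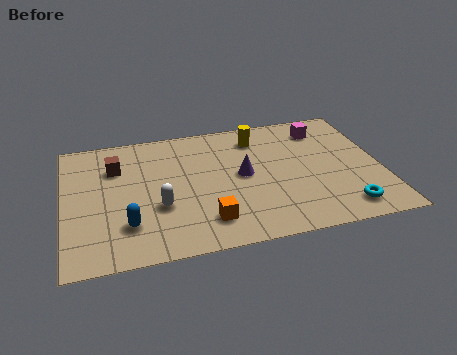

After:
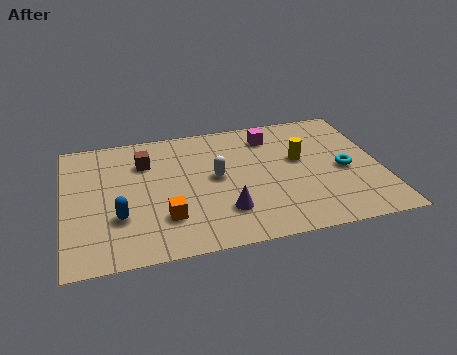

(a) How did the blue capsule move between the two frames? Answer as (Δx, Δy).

(-0.3, 0.5)

The blue capsule was at about (2.3, 2.0) and moved to about (2.0, 2.5).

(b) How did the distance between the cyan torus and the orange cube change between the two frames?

+1.8

The distance was about 5.1 in the first image and 6.9 in the second, so they moved 1.8 units further apart.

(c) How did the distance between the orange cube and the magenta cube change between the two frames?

-0.7

They were about 6.6 units apart before and 5.9 after — 0.7 units closer together.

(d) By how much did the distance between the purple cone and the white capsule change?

-1.3

Before: roughly 3.4 units apart; after: 2.1. That's 1.3 units closer together.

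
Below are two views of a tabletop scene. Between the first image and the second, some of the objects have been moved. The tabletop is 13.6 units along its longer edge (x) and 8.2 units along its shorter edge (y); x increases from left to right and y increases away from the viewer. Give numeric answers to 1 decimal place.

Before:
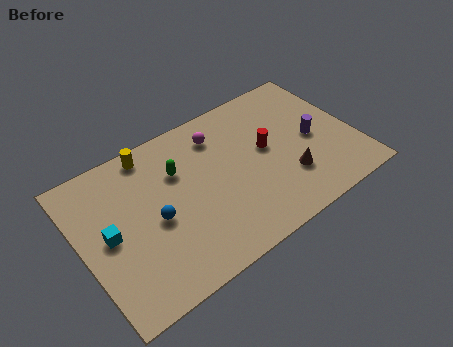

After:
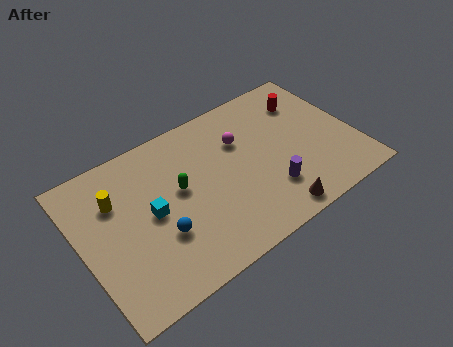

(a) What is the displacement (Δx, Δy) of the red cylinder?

(2.4, 1.7)

From the two frames, the red cylinder sits at roughly (9.3, 4.5) before and (11.7, 6.2) after.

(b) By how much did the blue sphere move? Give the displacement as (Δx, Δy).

(0.1, -0.9)

The blue sphere started near (3.5, 3.7) and ended near (3.6, 2.8).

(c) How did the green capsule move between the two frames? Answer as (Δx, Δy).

(-0.1, -1.0)

The green capsule was at about (5.0, 5.6) and moved to about (4.9, 4.6).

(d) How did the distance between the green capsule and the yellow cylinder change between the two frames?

+1.2

The distance was about 2.0 in the first image and 3.2 in the second, so they moved 1.2 units further apart.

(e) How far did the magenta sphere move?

1.3

From (7.2, 6.5) to (8.2, 5.6), the magenta sphere covered √(1.0² + 0.9²) ≈ 1.3 units.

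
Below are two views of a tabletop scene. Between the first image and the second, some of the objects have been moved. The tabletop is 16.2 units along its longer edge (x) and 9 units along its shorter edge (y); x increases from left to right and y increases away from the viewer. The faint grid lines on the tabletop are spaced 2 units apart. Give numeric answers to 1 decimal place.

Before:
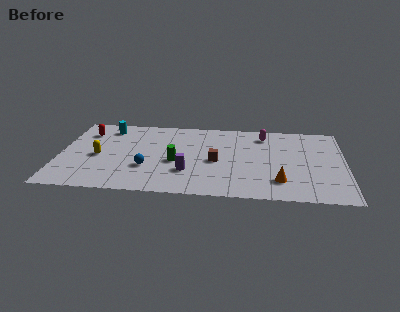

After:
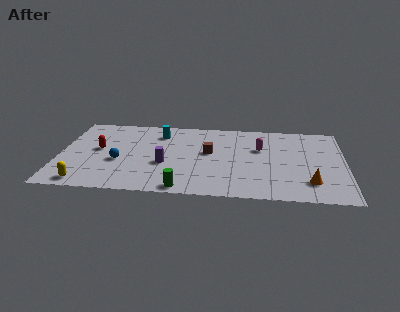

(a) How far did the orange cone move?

1.7

The orange cone moved from about (12.5, 2.1) to (14.2, 2.1), a distance of √(1.7² + 0.0²) ≈ 1.7.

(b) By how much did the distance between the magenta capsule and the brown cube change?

-1.3

The distance was about 4.3 in the first image and 3.0 in the second, so they moved 1.3 units closer together.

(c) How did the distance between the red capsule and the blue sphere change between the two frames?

-3.5

Before: roughly 5.3 units apart; after: 1.8. That's 3.5 units closer together.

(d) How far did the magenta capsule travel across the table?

1.6

The magenta capsule was near (11.6, 7.4) before and (11.4, 5.8) after, so it travelled √(0.2² + 1.6²) ≈ 1.6 units.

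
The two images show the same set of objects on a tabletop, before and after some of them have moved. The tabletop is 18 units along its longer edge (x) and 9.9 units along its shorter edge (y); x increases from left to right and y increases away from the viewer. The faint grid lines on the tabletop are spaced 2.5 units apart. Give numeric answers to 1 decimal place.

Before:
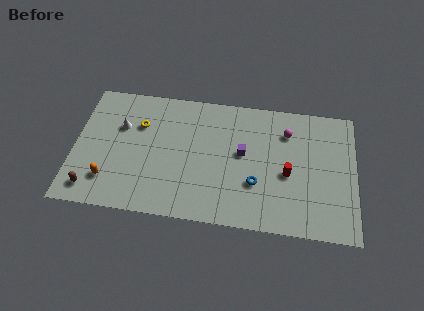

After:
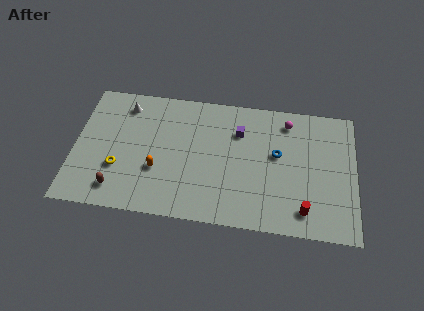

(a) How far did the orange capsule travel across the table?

3.3

From (2.3, 2.3) to (5.4, 3.5), the orange capsule covered √(3.1² + 1.2²) ≈ 3.3 units.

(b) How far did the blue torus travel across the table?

2.7

The blue torus was near (11.7, 3.3) before and (13.0, 5.7) after, so it travelled √(1.3² + 2.4²) ≈ 2.7 units.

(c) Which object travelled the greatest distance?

the yellow torus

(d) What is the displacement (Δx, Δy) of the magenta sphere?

(0.0, 0.8)

The magenta sphere was at about (13.6, 7.5) and moved to about (13.6, 8.3).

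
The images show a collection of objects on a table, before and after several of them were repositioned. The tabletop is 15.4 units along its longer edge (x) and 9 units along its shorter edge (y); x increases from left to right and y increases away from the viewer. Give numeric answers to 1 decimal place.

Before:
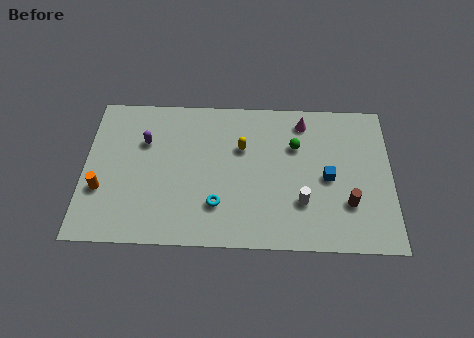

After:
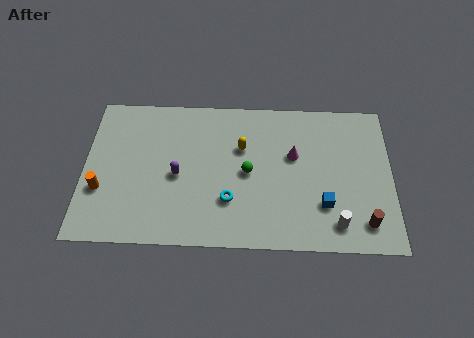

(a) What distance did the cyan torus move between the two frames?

0.7

The cyan torus was near (6.7, 2.4) before and (7.3, 2.7) after, so it travelled √(0.6² + 0.3²) ≈ 0.7 units.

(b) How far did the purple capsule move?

2.6

From (3.0, 6.1) to (4.7, 4.1), the purple capsule covered √(1.7² + 2.0²) ≈ 2.6 units.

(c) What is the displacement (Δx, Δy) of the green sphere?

(-2.4, -1.7)

The green sphere started near (10.6, 6.1) and ended near (8.2, 4.4).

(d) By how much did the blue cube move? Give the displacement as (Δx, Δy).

(-0.2, -1.6)

The blue cube was at about (12.2, 4.2) and moved to about (12.0, 2.6).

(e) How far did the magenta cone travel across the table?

2.2

The magenta cone was near (11.0, 7.6) before and (10.5, 5.5) after, so it travelled √(0.5² + 2.1²) ≈ 2.2 units.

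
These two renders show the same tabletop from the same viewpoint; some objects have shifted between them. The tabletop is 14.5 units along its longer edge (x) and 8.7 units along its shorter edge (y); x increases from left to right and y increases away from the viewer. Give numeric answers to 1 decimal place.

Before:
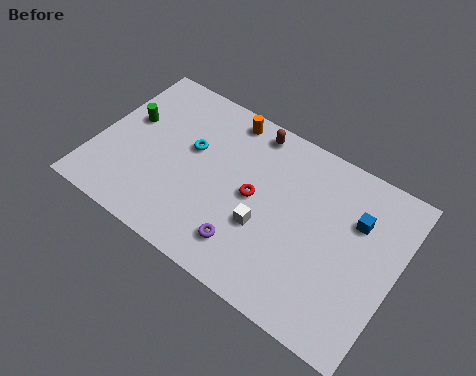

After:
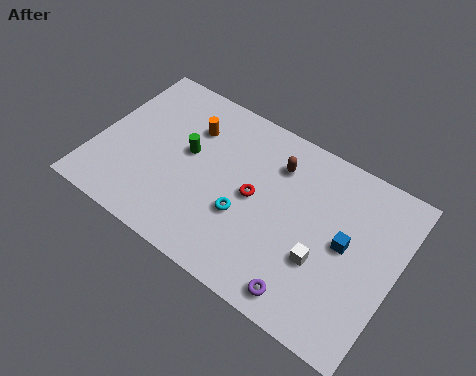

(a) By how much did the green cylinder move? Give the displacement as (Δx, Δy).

(3.0, -0.3)

The green cylinder started near (1.3, 5.2) and ended near (4.3, 4.9).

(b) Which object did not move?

the red torus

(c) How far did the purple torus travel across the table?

3.1

The purple torus moved from about (7.8, 1.8) to (10.8, 1.1), a distance of √(3.0² + 0.7²) ≈ 3.1.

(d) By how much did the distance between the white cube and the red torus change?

+2.3

They were about 1.4 units apart before and 3.7 after — 2.3 units further apart.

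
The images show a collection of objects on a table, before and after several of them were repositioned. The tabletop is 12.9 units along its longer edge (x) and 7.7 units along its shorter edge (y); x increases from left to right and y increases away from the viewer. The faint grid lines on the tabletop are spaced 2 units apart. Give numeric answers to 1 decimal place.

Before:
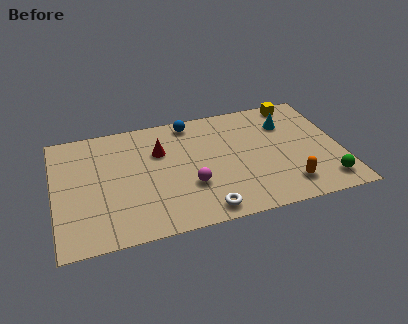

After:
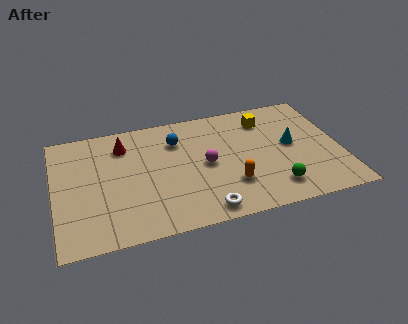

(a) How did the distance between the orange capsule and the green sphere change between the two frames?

+0.3

The distance was about 1.7 in the first image and 2.0 in the second, so they moved 0.3 units further apart.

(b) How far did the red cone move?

1.8

The red cone was near (4.8, 5.2) before and (3.2, 6.0) after, so it travelled √(1.6² + 0.8²) ≈ 1.8 units.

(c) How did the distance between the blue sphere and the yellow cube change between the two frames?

-0.8

The distance was about 4.9 in the first image and 4.1 in the second, so they moved 0.8 units closer together.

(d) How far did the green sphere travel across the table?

2.3

From (12.0, 1.3) to (9.7, 1.5), the green sphere covered √(2.3² + 0.2²) ≈ 2.3 units.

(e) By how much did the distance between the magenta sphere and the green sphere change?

-2.4

They were about 6.1 units apart before and 3.7 after — 2.4 units closer together.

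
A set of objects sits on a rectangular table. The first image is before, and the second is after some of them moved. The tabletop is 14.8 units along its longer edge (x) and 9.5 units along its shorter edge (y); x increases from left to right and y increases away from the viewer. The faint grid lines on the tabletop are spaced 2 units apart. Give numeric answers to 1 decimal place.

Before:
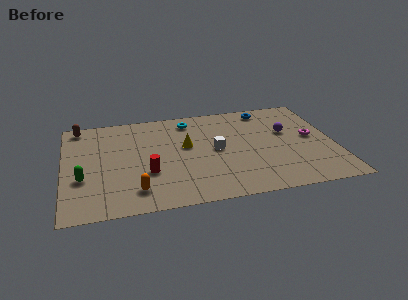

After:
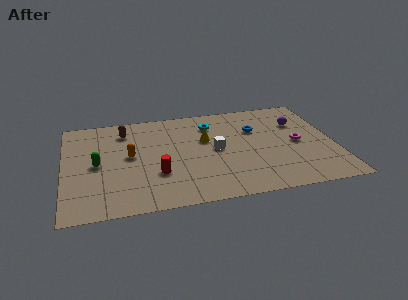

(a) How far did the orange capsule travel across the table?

3.3

From (3.8, 1.8) to (3.6, 5.1), the orange capsule covered √(0.2² + 3.3²) ≈ 3.3 units.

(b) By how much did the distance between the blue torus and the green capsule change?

-2.4

They were about 11.4 units apart before and 9.0 after — 2.4 units closer together.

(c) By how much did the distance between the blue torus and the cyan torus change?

-1.7

They were about 4.3 units apart before and 2.6 after — 1.7 units closer together.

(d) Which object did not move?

the white cube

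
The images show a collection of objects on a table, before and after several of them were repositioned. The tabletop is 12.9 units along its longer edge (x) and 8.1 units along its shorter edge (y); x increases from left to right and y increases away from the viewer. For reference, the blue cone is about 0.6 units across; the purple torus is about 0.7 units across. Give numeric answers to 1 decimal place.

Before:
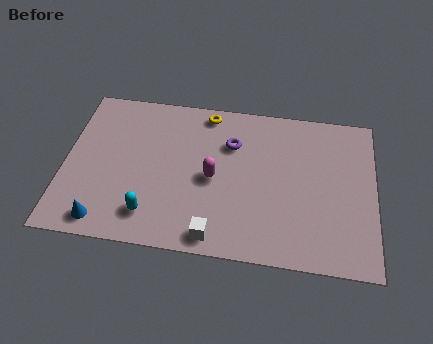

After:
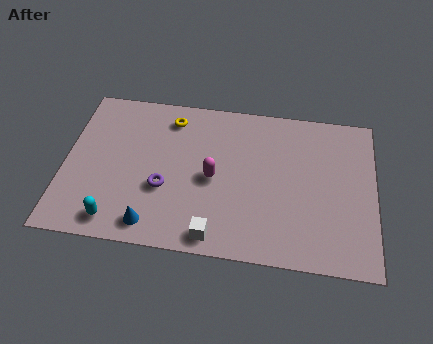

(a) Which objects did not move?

the magenta capsule and the white cube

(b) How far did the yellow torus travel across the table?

1.6

The yellow torus was near (5.8, 7.2) before and (4.3, 6.7) after, so it travelled √(1.5² + 0.5²) ≈ 1.6 units.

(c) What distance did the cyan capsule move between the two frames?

1.5

The cyan capsule moved from about (3.7, 1.6) to (2.3, 1.1), a distance of √(1.4² + 0.5²) ≈ 1.5.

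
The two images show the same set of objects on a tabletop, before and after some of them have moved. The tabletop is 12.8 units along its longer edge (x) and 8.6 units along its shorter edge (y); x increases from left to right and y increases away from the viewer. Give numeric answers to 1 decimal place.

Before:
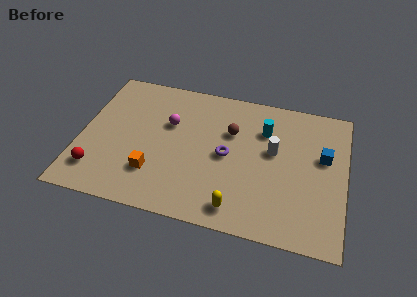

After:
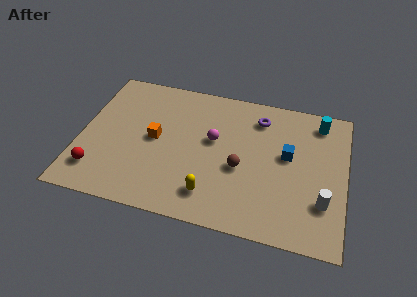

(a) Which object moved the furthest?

the white cylinder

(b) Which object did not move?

the red sphere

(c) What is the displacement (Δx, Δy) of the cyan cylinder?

(2.6, 1.1)

The cyan cylinder started near (8.8, 6.2) and ended near (11.4, 7.3).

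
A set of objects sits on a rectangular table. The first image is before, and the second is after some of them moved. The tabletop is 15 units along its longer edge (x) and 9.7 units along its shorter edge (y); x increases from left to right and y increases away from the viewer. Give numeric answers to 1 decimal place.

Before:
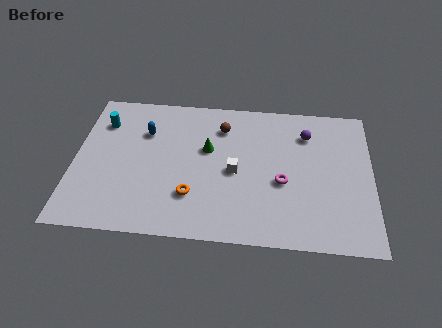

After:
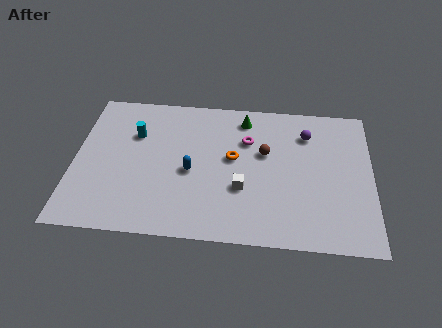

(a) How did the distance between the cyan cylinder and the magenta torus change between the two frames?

-4.1

They were about 9.8 units apart before and 5.7 after — 4.1 units closer together.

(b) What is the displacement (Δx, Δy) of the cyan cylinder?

(1.7, -0.7)

The cyan cylinder started near (1.3, 7.3) and ended near (3.0, 6.6).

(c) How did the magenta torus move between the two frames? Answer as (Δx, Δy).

(-1.8, 2.7)

The magenta torus was at about (10.5, 4.0) and moved to about (8.7, 6.7).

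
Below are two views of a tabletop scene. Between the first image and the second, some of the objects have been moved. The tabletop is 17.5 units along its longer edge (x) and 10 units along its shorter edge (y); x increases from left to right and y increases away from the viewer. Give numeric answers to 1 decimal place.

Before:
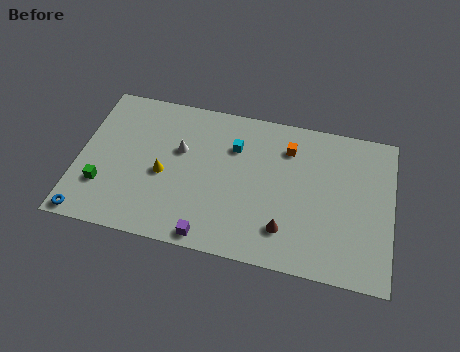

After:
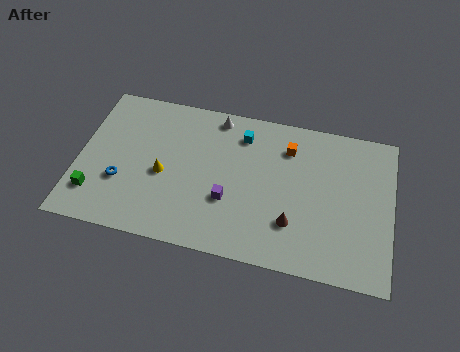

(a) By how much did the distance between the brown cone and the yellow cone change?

+0.3

The distance was about 7.2 in the first image and 7.5 in the second, so they moved 0.3 units further apart.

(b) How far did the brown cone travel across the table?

0.6

The brown cone was near (11.7, 2.3) before and (12.1, 2.8) after, so it travelled √(0.4² + 0.5²) ≈ 0.6 units.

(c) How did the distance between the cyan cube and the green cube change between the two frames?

+1.5

They were about 8.2 units apart before and 9.7 after — 1.5 units further apart.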